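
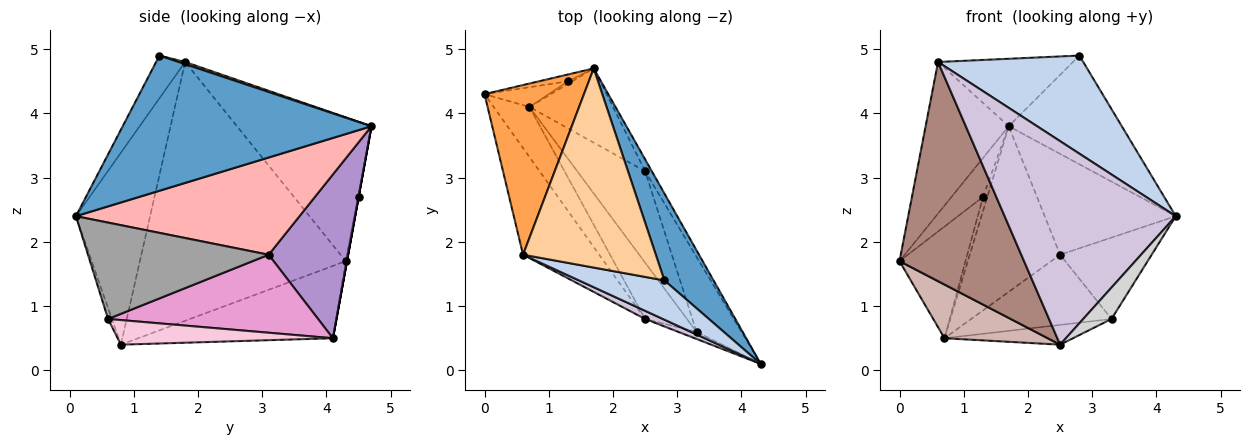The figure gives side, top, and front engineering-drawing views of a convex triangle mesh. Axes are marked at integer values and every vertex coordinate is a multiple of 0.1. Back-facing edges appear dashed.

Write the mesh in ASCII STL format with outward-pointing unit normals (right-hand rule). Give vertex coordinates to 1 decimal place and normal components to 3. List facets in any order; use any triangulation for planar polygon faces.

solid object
 facet normal 0.864 0.393 0.314
  outer loop
   vertex 2.8 1.4 4.9
   vertex 4.3 0.1 2.4
   vertex 1.7 4.7 3.8
  endloop
 endfacet
 facet normal -0.183 -0.913 0.365
  outer loop
   vertex 0.6 1.8 4.8
   vertex 4.3 0.1 2.4
   vertex 2.8 1.4 4.9
  endloop
 endfacet
 facet normal -0.733 0.453 0.507
  outer loop
   vertex 0.6 1.8 4.8
   vertex 1.7 4.7 3.8
   vertex 0.0 4.3 1.7
  endloop
 endfacet
 facet normal 0.015 0.321 0.947
  outer loop
   vertex 0.6 1.8 4.8
   vertex 2.8 1.4 4.9
   vertex 1.7 4.7 3.8
  endloop
 endfacet
 facet normal -0.019 0.985 -0.172
  outer loop
   vertex 1.3 4.5 2.7
   vertex 0.0 4.3 1.7
   vertex 1.7 4.7 3.8
  endloop
 endfacet
 facet normal -0.017 0.985 -0.174
  outer loop
   vertex 1.3 4.5 2.7
   vertex 0.7 4.1 0.5
   vertex 0.0 4.3 1.7
  endloop
 endfacet
 facet normal 0.000 0.984 -0.179
  outer loop
   vertex 1.3 4.5 2.7
   vertex 1.7 4.7 3.8
   vertex 0.7 4.1 0.5
  endloop
 endfacet
 facet normal 0.861 0.505 -0.059
  outer loop
   vertex 2.5 3.1 1.8
   vertex 1.7 4.7 3.8
   vertex 4.3 0.1 2.4
  endloop
 endfacet
 facet normal 0.626 0.712 -0.319
  outer loop
   vertex 2.5 3.1 1.8
   vertex 0.7 4.1 0.5
   vertex 1.7 4.7 3.8
  endloop
 endfacet
 facet normal -0.397 -0.917 0.037
  outer loop
   vertex 2.5 0.8 0.4
   vertex 4.3 0.1 2.4
   vertex 0.6 1.8 4.8
  endloop
 endfacet
 facet normal -0.830 -0.502 -0.244
  outer loop
   vertex 2.5 0.8 0.4
   vertex 0.6 1.8 4.8
   vertex 0.0 4.3 1.7
  endloop
 endfacet
 facet normal -0.809 -0.429 -0.401
  outer loop
   vertex 2.5 0.8 0.4
   vertex 0.0 4.3 1.7
   vertex 0.7 4.1 0.5
  endloop
 endfacet
 facet normal 0.674 0.450 -0.586
  outer loop
   vertex 3.3 0.6 0.8
   vertex 0.7 4.1 0.5
   vertex 2.5 3.1 1.8
  endloop
 endfacet
 facet normal 0.485 0.290 -0.825
  outer loop
   vertex 3.3 0.6 0.8
   vertex 2.5 0.8 0.4
   vertex 0.7 4.1 0.5
  endloop
 endfacet
 facet normal 0.824 0.417 -0.384
  outer loop
   vertex 3.3 0.6 0.8
   vertex 2.5 3.1 1.8
   vertex 4.3 0.1 2.4
  endloop
 endfacet
 facet normal -0.132 -0.967 -0.220
  outer loop
   vertex 3.3 0.6 0.8
   vertex 4.3 0.1 2.4
   vertex 2.5 0.8 0.4
  endloop
 endfacet
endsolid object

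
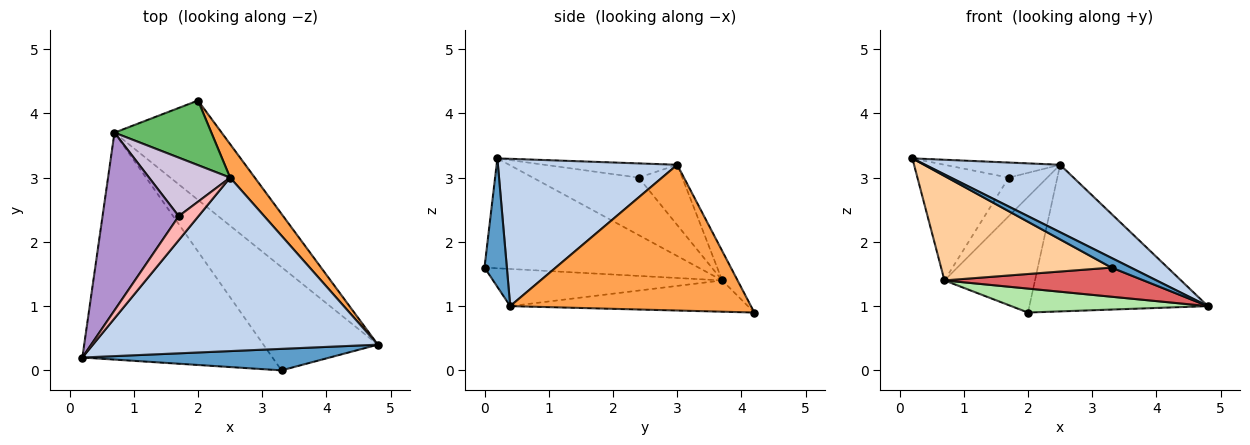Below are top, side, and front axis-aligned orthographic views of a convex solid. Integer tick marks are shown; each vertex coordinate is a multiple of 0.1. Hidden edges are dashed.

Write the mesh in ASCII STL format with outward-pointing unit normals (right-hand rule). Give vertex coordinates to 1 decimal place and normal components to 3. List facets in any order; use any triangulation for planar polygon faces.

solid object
 facet normal 0.428 -0.369 0.825
  outer loop
   vertex 3.3 0.0 1.6
   vertex 4.8 0.4 1.0
   vertex 0.2 0.2 3.3
  endloop
 endfacet
 facet normal 0.434 -0.327 0.840
  outer loop
   vertex 2.5 3.0 3.2
   vertex 0.2 0.2 3.3
   vertex 4.8 0.4 1.0
  endloop
 endfacet
 facet normal 0.796 0.590 0.135
  outer loop
   vertex 2.5 3.0 3.2
   vertex 4.8 0.4 1.0
   vertex 2.0 4.2 0.9
  endloop
 endfacet
 facet normal -0.465 -0.370 -0.804
  outer loop
   vertex 0.7 3.7 1.4
   vertex 3.3 0.0 1.6
   vertex 0.2 0.2 3.3
  endloop
 endfacet
 facet normal -0.147 0.864 0.482
  outer loop
   vertex 0.7 3.7 1.4
   vertex 2.5 3.0 3.2
   vertex 2.0 4.2 0.9
  endloop
 endfacet
 facet normal -0.273 -0.226 -0.935
  outer loop
   vertex 0.7 3.7 1.4
   vertex 2.0 4.2 0.9
   vertex 4.8 0.4 1.0
  endloop
 endfacet
 facet normal -0.298 -0.259 -0.919
  outer loop
   vertex 0.7 3.7 1.4
   vertex 4.8 0.4 1.0
   vertex 3.3 0.0 1.6
  endloop
 endfacet
 facet normal -0.521 0.454 0.723
  outer loop
   vertex 1.7 2.4 3.0
   vertex 0.2 0.2 3.3
   vertex 2.5 3.0 3.2
  endloop
 endfacet
 facet normal -0.534 0.461 0.709
  outer loop
   vertex 1.7 2.4 3.0
   vertex 0.7 3.7 1.4
   vertex 0.2 0.2 3.3
  endloop
 endfacet
 facet normal -0.528 0.467 0.709
  outer loop
   vertex 1.7 2.4 3.0
   vertex 2.5 3.0 3.2
   vertex 0.7 3.7 1.4
  endloop
 endfacet
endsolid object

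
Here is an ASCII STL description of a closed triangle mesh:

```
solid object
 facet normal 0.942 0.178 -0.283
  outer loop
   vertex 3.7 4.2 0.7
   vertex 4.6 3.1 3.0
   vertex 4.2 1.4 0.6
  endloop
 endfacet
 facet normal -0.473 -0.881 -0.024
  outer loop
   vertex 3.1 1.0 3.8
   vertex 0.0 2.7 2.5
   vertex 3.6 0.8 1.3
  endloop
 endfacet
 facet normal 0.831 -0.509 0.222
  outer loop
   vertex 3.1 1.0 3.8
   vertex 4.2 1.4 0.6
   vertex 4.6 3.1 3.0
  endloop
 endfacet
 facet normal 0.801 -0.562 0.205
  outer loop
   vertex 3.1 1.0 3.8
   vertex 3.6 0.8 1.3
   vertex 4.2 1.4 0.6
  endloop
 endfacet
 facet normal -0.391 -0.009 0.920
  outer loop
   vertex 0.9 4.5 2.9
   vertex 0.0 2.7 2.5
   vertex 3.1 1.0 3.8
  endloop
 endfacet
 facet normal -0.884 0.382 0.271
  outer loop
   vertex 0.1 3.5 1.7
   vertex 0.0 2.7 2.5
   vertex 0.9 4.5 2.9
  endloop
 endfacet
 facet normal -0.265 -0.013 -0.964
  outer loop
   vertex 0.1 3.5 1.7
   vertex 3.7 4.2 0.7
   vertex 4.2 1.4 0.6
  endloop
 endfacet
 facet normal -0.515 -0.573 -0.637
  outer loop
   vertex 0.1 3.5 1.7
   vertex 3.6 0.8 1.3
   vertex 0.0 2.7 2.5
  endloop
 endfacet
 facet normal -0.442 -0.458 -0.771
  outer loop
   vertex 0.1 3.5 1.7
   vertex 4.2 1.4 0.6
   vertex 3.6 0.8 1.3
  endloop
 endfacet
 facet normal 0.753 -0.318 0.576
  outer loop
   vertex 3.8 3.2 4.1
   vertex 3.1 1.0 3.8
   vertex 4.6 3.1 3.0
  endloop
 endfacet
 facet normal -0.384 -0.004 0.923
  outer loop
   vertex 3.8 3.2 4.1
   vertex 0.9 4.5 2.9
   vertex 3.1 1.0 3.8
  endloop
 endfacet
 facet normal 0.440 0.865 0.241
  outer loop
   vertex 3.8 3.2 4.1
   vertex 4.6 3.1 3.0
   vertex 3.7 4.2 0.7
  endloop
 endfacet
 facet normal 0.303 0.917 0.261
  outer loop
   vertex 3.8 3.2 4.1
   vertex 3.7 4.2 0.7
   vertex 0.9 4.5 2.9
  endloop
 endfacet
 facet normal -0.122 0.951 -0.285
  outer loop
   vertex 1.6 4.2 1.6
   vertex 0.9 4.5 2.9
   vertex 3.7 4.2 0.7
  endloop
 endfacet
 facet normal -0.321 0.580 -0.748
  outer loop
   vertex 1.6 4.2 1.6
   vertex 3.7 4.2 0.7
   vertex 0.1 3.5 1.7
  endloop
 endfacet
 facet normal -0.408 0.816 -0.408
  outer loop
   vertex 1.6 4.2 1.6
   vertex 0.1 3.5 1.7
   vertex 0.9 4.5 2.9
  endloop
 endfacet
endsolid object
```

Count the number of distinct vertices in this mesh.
10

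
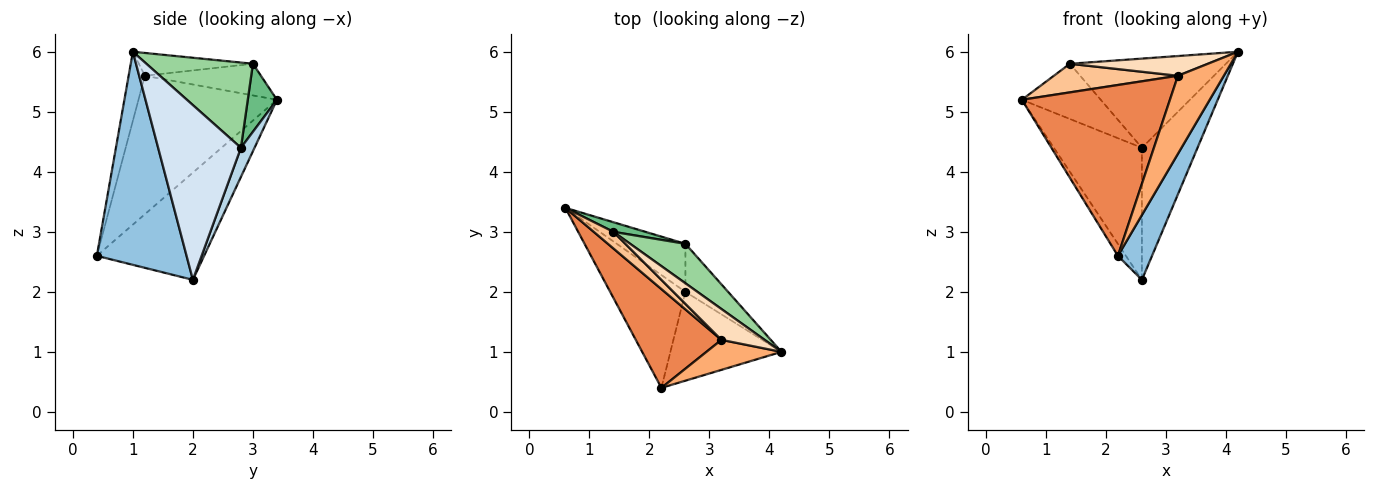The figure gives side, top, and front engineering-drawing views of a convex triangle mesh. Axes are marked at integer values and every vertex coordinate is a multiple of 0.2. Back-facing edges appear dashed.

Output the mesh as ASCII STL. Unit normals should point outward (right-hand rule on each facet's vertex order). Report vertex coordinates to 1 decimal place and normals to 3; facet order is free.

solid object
 facet normal -0.817 0.061 -0.573
  outer loop
   vertex 2.6 2.0 2.2
   vertex 2.2 0.4 2.6
   vertex 0.6 3.4 5.2
  endloop
 endfacet
 facet normal 0.840 -0.320 -0.438
  outer loop
   vertex 2.6 2.0 2.2
   vertex 4.2 1.0 6.0
   vertex 2.2 0.4 2.6
  endloop
 endfacet
 facet normal 0.144 0.930 -0.338
  outer loop
   vertex 2.6 2.8 4.4
   vertex 2.6 2.0 2.2
   vertex 0.6 3.4 5.2
  endloop
 endfacet
 facet normal 0.814 0.546 -0.199
  outer loop
   vertex 2.6 2.8 4.4
   vertex 4.2 1.0 6.0
   vertex 2.6 2.0 2.2
  endloop
 endfacet
 facet normal -0.629 -0.673 0.389
  outer loop
   vertex 3.2 1.2 5.6
   vertex 0.6 3.4 5.2
   vertex 2.2 0.4 2.6
  endloop
 endfacet
 facet normal -0.314 -0.886 0.341
  outer loop
   vertex 3.2 1.2 5.6
   vertex 2.2 0.4 2.6
   vertex 4.2 1.0 6.0
  endloop
 endfacet
 facet normal -0.629 -0.672 0.390
  outer loop
   vertex 1.4 3.0 5.8
   vertex 0.6 3.4 5.2
   vertex 3.2 1.2 5.6
  endloop
 endfacet
 facet normal -0.406 -0.492 0.770
  outer loop
   vertex 1.4 3.0 5.8
   vertex 3.2 1.2 5.6
   vertex 4.2 1.0 6.0
  endloop
 endfacet
 facet normal 0.342 0.926 0.161
  outer loop
   vertex 1.4 3.0 5.8
   vertex 2.6 2.8 4.4
   vertex 0.6 3.4 5.2
  endloop
 endfacet
 facet normal 0.530 0.776 0.343
  outer loop
   vertex 1.4 3.0 5.8
   vertex 4.2 1.0 6.0
   vertex 2.6 2.8 4.4
  endloop
 endfacet
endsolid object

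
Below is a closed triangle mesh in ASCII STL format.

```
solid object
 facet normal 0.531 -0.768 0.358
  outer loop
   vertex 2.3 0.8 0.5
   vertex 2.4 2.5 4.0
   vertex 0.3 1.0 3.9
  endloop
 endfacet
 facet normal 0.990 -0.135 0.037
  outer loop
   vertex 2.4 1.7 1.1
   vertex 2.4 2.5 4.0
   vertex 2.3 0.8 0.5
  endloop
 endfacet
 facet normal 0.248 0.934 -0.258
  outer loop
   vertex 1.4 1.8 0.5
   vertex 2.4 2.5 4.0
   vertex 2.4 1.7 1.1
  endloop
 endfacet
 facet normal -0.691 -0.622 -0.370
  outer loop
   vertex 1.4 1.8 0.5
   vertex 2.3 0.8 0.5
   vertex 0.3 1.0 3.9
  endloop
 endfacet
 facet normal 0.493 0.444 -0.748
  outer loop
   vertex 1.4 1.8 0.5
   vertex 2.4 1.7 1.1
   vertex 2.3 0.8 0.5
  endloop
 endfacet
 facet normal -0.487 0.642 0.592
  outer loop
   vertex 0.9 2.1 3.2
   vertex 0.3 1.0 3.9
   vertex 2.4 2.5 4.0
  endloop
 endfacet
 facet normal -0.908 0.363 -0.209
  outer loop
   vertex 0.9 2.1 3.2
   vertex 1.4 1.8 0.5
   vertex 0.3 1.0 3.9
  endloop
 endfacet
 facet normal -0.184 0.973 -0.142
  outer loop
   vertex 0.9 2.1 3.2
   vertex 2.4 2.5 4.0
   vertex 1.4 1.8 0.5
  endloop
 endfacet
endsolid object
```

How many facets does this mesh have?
8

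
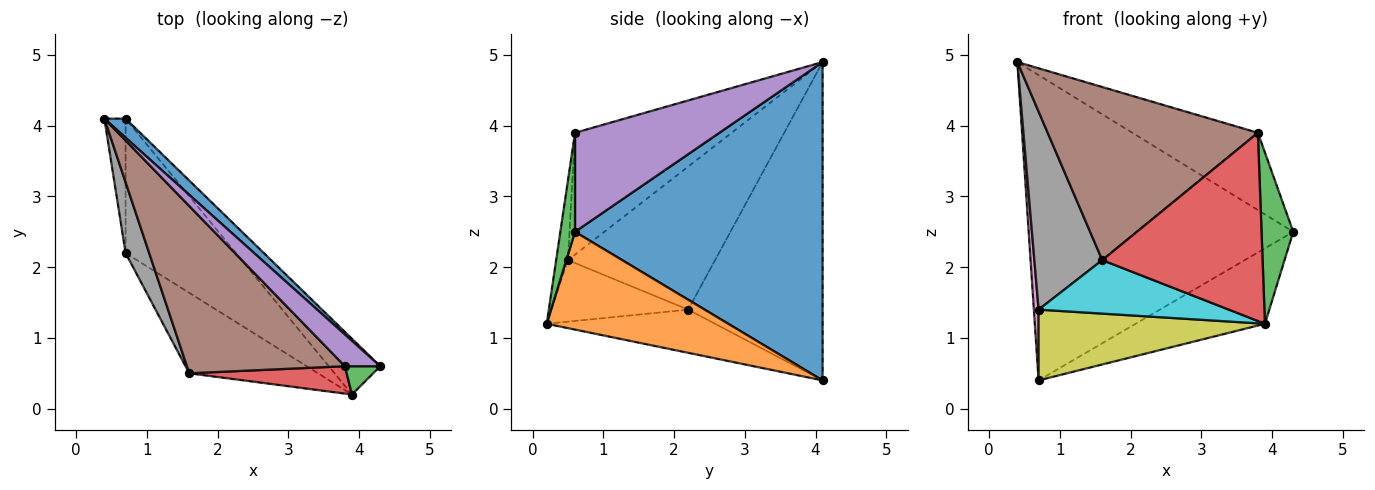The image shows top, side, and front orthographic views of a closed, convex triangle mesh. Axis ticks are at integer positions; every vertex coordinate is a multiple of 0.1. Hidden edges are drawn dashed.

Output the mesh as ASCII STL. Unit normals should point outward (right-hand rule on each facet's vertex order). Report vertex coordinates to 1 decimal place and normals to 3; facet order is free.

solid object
 facet normal 0.683 0.729 0.046
  outer loop
   vertex 0.7 4.1 0.4
   vertex 0.4 4.1 4.9
   vertex 4.3 0.6 2.5
  endloop
 endfacet
 facet normal 0.748 0.533 -0.394
  outer loop
   vertex 0.7 4.1 0.4
   vertex 4.3 0.6 2.5
   vertex 3.9 0.2 1.2
  endloop
 endfacet
 facet normal 0.415 -0.897 0.148
  outer loop
   vertex 3.8 0.6 3.9
   vertex 3.9 0.2 1.2
   vertex 4.3 0.6 2.5
  endloop
 endfacet
 facet normal -0.073 -0.987 0.144
  outer loop
   vertex 3.8 0.6 3.9
   vertex 1.6 0.5 2.1
   vertex 3.9 0.2 1.2
  endloop
 endfacet
 facet normal 0.729 0.633 0.260
  outer loop
   vertex 3.8 0.6 3.9
   vertex 4.3 0.6 2.5
   vertex 0.4 4.1 4.9
  endloop
 endfacet
 facet normal -0.472 -0.634 0.613
  outer loop
   vertex 3.8 0.6 3.9
   vertex 0.4 4.1 4.9
   vertex 1.6 0.5 2.1
  endloop
 endfacet
 facet normal -0.997 -0.035 -0.066
  outer loop
   vertex 0.7 2.2 1.4
   vertex 0.4 4.1 4.9
   vertex 0.7 4.1 0.4
  endloop
 endfacet
 facet normal -0.898 -0.414 0.148
  outer loop
   vertex 0.7 2.2 1.4
   vertex 1.6 0.5 2.1
   vertex 0.4 4.1 4.9
  endloop
 endfacet
 facet normal -0.327 -0.440 -0.836
  outer loop
   vertex 0.7 2.2 1.4
   vertex 0.7 4.1 0.4
   vertex 3.9 0.2 1.2
  endloop
 endfacet
 facet normal -0.370 -0.514 -0.774
  outer loop
   vertex 0.7 2.2 1.4
   vertex 3.9 0.2 1.2
   vertex 1.6 0.5 2.1
  endloop
 endfacet
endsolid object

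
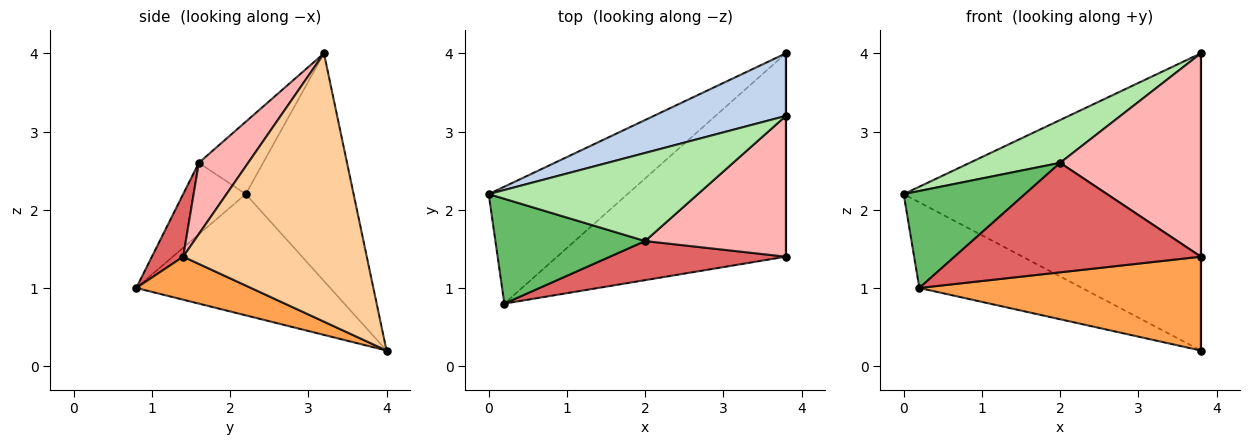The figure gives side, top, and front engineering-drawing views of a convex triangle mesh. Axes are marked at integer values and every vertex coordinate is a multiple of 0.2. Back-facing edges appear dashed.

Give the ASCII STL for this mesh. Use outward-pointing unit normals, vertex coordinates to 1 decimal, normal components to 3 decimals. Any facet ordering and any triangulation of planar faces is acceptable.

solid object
 facet normal -0.576 0.483 -0.660
  outer loop
   vertex 0.2 0.8 1.0
   vertex 0.0 2.2 2.2
   vertex 3.8 4.0 0.2
  endloop
 endfacet
 facet normal -0.335 0.922 0.194
  outer loop
   vertex 3.8 3.2 4.0
   vertex 3.8 4.0 0.2
   vertex 0.0 2.2 2.2
  endloop
 endfacet
 facet normal 0.168 -0.413 -0.895
  outer loop
   vertex 3.8 1.4 1.4
   vertex 0.2 0.8 1.0
   vertex 3.8 4.0 0.2
  endloop
 endfacet
 facet normal 1.000 0.000 0.000
  outer loop
   vertex 3.8 1.4 1.4
   vertex 3.8 4.0 0.2
   vertex 3.8 3.2 4.0
  endloop
 endfacet
 facet normal -0.331 -0.641 0.693
  outer loop
   vertex 2.0 1.6 2.6
   vertex 0.0 2.2 2.2
   vertex 0.2 0.8 1.0
  endloop
 endfacet
 facet normal -0.297 -0.417 0.859
  outer loop
   vertex 2.0 1.6 2.6
   vertex 3.8 3.2 4.0
   vertex 0.0 2.2 2.2
  endloop
 endfacet
 facet normal 0.119 -0.935 0.334
  outer loop
   vertex 2.0 1.6 2.6
   vertex 0.2 0.8 1.0
   vertex 3.8 1.4 1.4
  endloop
 endfacet
 facet normal 0.277 -0.790 0.547
  outer loop
   vertex 2.0 1.6 2.6
   vertex 3.8 1.4 1.4
   vertex 3.8 3.2 4.0
  endloop
 endfacet
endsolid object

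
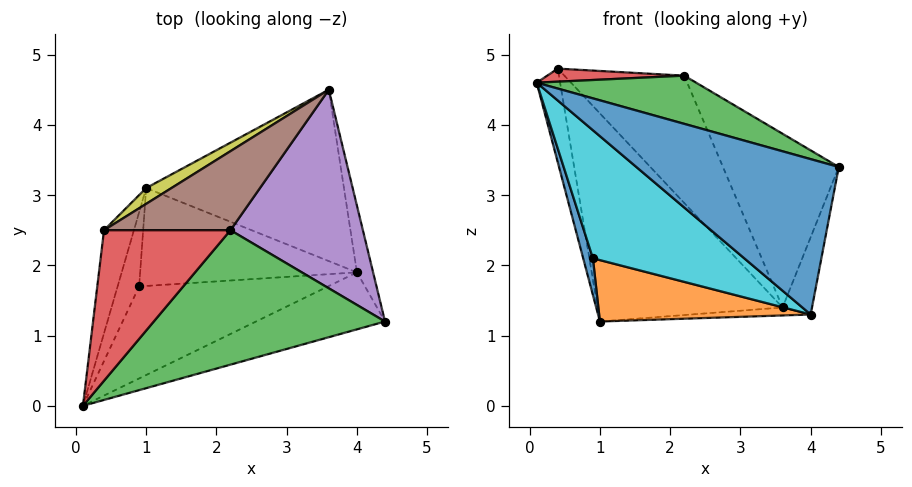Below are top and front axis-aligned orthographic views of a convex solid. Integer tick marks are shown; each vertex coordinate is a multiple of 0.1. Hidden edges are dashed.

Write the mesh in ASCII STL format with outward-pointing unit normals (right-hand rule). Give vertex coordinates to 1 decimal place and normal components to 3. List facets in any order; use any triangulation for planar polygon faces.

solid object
 facet normal 0.164 -0.926 -0.340
  outer loop
   vertex 4.0 1.9 1.3
   vertex 4.4 1.2 3.4
   vertex 0.1 0.0 4.6
  endloop
 endfacet
 facet normal 0.979 0.156 -0.134
  outer loop
   vertex 4.0 1.9 1.3
   vertex 3.6 4.5 1.4
   vertex 4.4 1.2 3.4
  endloop
 endfacet
 facet normal 0.336 -0.318 0.887
  outer loop
   vertex 2.2 2.5 4.7
   vertex 0.1 0.0 4.6
   vertex 4.4 1.2 3.4
  endloop
 endfacet
 facet normal 0.055 -0.086 0.995
  outer loop
   vertex 2.2 2.5 4.7
   vertex 0.4 2.5 4.8
   vertex 0.1 0.0 4.6
  endloop
 endfacet
 facet normal 0.640 0.506 0.578
  outer loop
   vertex 2.2 2.5 4.7
   vertex 4.4 1.2 3.4
   vertex 3.6 4.5 1.4
  endloop
 endfacet
 facet normal 0.029 0.849 0.527
  outer loop
   vertex 2.2 2.5 4.7
   vertex 3.6 4.5 1.4
   vertex 0.4 2.5 4.8
  endloop
 endfacet
 facet normal 0.052 0.046 -0.998
  outer loop
   vertex 1.0 3.1 1.2
   vertex 3.6 4.5 1.4
   vertex 4.0 1.9 1.3
  endloop
 endfacet
 facet normal -0.981 0.129 -0.142
  outer loop
   vertex 1.0 3.1 1.2
   vertex 0.1 0.0 4.6
   vertex 0.4 2.5 4.8
  endloop
 endfacet
 facet normal -0.477 0.876 0.067
  outer loop
   vertex 1.0 3.1 1.2
   vertex 0.4 2.5 4.8
   vertex 3.6 4.5 1.4
  endloop
 endfacet
 facet normal -0.098 -0.808 -0.581
  outer loop
   vertex 0.9 1.7 2.1
   vertex 4.0 1.9 1.3
   vertex 0.1 0.0 4.6
  endloop
 endfacet
 facet normal -0.881 -0.210 -0.425
  outer loop
   vertex 0.9 1.7 2.1
   vertex 0.1 0.0 4.6
   vertex 1.0 3.1 1.2
  endloop
 endfacet
 facet normal -0.181 -0.523 -0.833
  outer loop
   vertex 0.9 1.7 2.1
   vertex 1.0 3.1 1.2
   vertex 4.0 1.9 1.3
  endloop
 endfacet
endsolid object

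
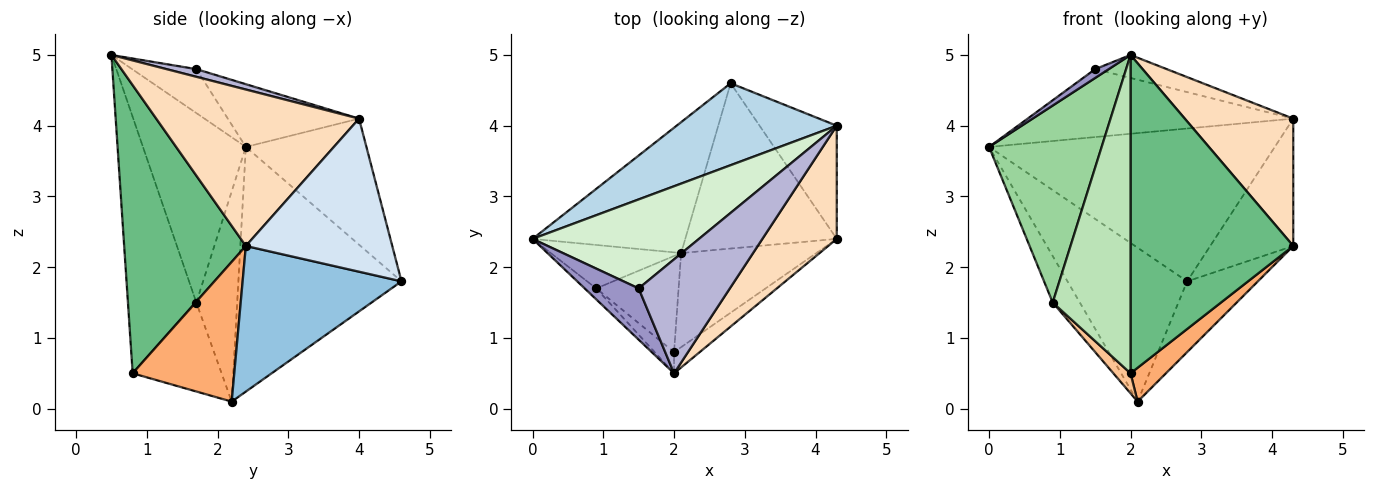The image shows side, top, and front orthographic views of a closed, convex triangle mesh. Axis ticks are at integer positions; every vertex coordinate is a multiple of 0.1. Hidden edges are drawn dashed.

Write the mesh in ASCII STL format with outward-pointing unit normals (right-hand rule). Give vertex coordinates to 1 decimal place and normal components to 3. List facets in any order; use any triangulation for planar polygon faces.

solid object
 facet normal -0.720 0.528 -0.449
  outer loop
   vertex 2.1 2.2 0.1
   vertex 0.0 2.4 3.7
   vertex 2.8 4.6 1.8
  endloop
 endfacet
 facet normal 0.662 0.295 -0.689
  outer loop
   vertex 2.1 2.2 0.1
   vertex 2.8 4.6 1.8
   vertex 4.3 2.4 2.3
  endloop
 endfacet
 facet normal -0.349 0.826 0.443
  outer loop
   vertex 4.3 4.0 4.1
   vertex 2.8 4.6 1.8
   vertex 0.0 2.4 3.7
  endloop
 endfacet
 facet normal 0.797 0.452 -0.402
  outer loop
   vertex 4.3 4.0 4.1
   vertex 4.3 2.4 2.3
   vertex 2.8 4.6 1.8
  endloop
 endfacet
 facet normal -0.740 0.491 -0.459
  outer loop
   vertex 0.9 1.7 1.5
   vertex 0.0 2.4 3.7
   vertex 2.1 2.2 0.1
  endloop
 endfacet
 facet normal 0.697 -0.243 -0.675
  outer loop
   vertex 2.0 0.8 0.5
   vertex 2.1 2.2 0.1
   vertex 4.3 2.4 2.3
  endloop
 endfacet
 facet normal -0.726 -0.140 -0.673
  outer loop
   vertex 2.0 0.8 0.5
   vertex 0.9 1.7 1.5
   vertex 2.1 2.2 0.1
  endloop
 endfacet
 facet normal 0.813 -0.435 0.387
  outer loop
   vertex 2.0 0.5 5.0
   vertex 4.3 2.4 2.3
   vertex 4.3 4.0 4.1
  endloop
 endfacet
 facet normal 0.598 -0.800 -0.053
  outer loop
   vertex 2.0 0.5 5.0
   vertex 2.0 0.8 0.5
   vertex 4.3 2.4 2.3
  endloop
 endfacet
 facet normal -0.674 -0.738 -0.041
  outer loop
   vertex 2.0 0.5 5.0
   vertex 0.0 2.4 3.7
   vertex 0.9 1.7 1.5
  endloop
 endfacet
 facet normal -0.659 -0.750 -0.050
  outer loop
   vertex 2.0 0.5 5.0
   vertex 0.9 1.7 1.5
   vertex 2.0 0.8 0.5
  endloop
 endfacet
 facet normal -0.287 0.581 0.761
  outer loop
   vertex 1.5 1.7 4.8
   vertex 4.3 4.0 4.1
   vertex 0.0 2.4 3.7
  endloop
 endfacet
 facet normal -0.626 -0.133 0.769
  outer loop
   vertex 1.5 1.7 4.8
   vertex 0.0 2.4 3.7
   vertex 2.0 0.5 5.0
  endloop
 endfacet
 facet normal 0.082 0.197 0.977
  outer loop
   vertex 1.5 1.7 4.8
   vertex 2.0 0.5 5.0
   vertex 4.3 4.0 4.1
  endloop
 endfacet
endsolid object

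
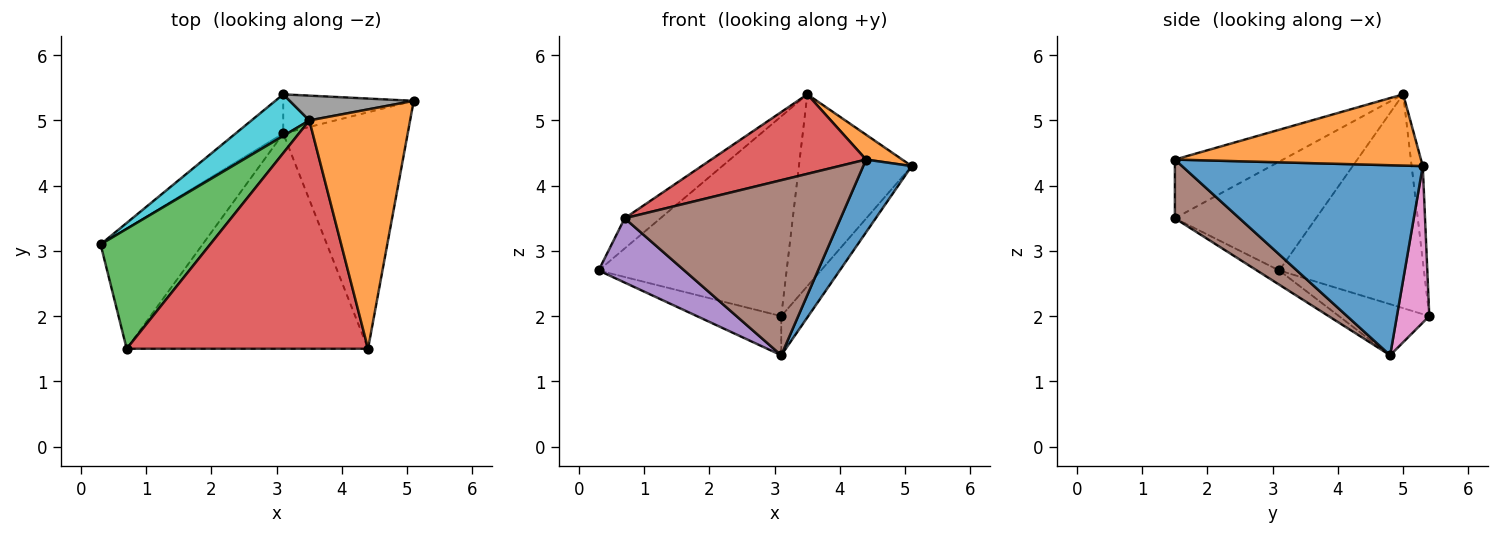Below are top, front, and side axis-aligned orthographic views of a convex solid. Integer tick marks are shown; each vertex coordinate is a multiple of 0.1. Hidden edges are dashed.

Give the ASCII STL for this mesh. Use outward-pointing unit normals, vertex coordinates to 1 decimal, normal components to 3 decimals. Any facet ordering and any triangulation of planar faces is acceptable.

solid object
 facet normal 0.825 -0.166 -0.540
  outer loop
   vertex 3.1 4.8 1.4
   vertex 5.1 5.3 4.3
   vertex 4.4 1.5 4.4
  endloop
 endfacet
 facet normal 0.575 -0.085 0.814
  outer loop
   vertex 3.5 5.0 5.4
   vertex 4.4 1.5 4.4
   vertex 5.1 5.3 4.3
  endloop
 endfacet
 facet normal -0.694 0.176 0.698
  outer loop
   vertex 0.7 1.5 3.5
   vertex 3.5 5.0 5.4
   vertex 0.3 3.1 2.7
  endloop
 endfacet
 facet normal -0.224 -0.321 0.920
  outer loop
   vertex 0.7 1.5 3.5
   vertex 4.4 1.5 4.4
   vertex 3.5 5.0 5.4
  endloop
 endfacet
 facet normal -0.122 -0.468 -0.875
  outer loop
   vertex 0.7 1.5 3.5
   vertex 0.3 3.1 2.7
   vertex 3.1 4.8 1.4
  endloop
 endfacet
 facet normal 0.185 -0.620 -0.762
  outer loop
   vertex 0.7 1.5 3.5
   vertex 3.1 4.8 1.4
   vertex 4.4 1.5 4.4
  endloop
 endfacet
 facet normal 0.647 0.539 -0.539
  outer loop
   vertex 3.1 5.4 2.0
   vertex 5.1 5.3 4.3
   vertex 3.1 4.8 1.4
  endloop
 endfacet
 facet normal -0.097 0.987 0.128
  outer loop
   vertex 3.1 5.4 2.0
   vertex 3.5 5.0 5.4
   vertex 5.1 5.3 4.3
  endloop
 endfacet
 facet normal -0.604 0.564 -0.564
  outer loop
   vertex 3.1 5.4 2.0
   vertex 3.1 4.8 1.4
   vertex 0.3 3.1 2.7
  endloop
 endfacet
 facet normal -0.602 0.782 0.163
  outer loop
   vertex 3.1 5.4 2.0
   vertex 0.3 3.1 2.7
   vertex 3.5 5.0 5.4
  endloop
 endfacet
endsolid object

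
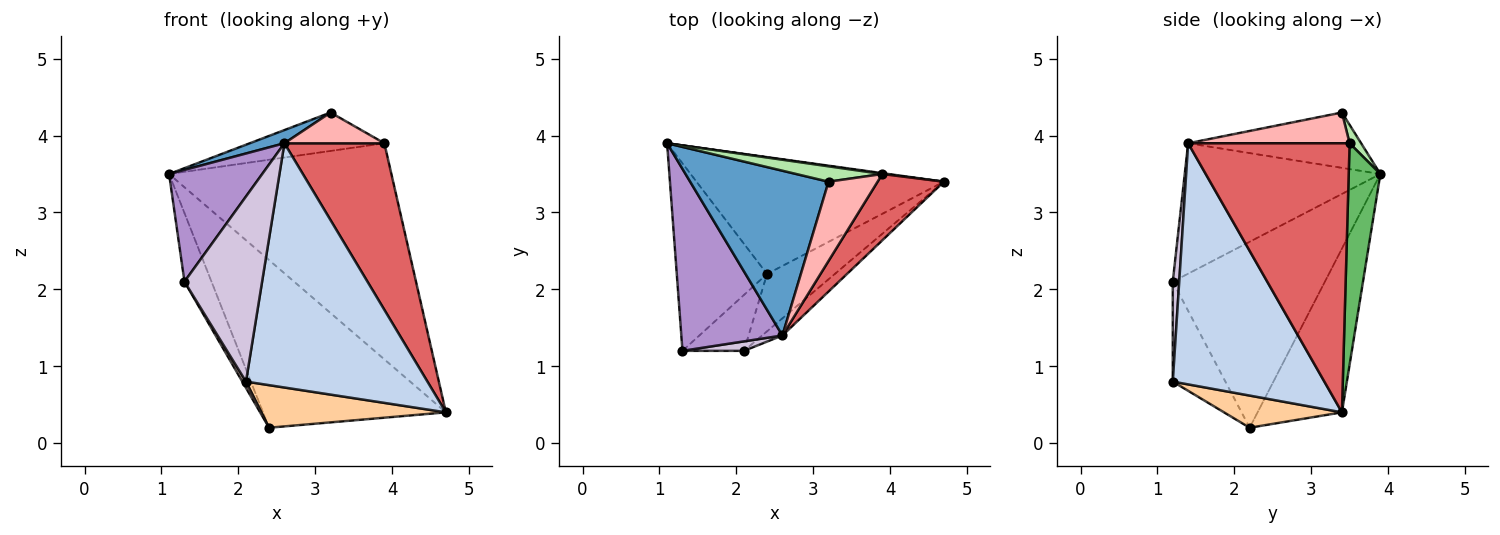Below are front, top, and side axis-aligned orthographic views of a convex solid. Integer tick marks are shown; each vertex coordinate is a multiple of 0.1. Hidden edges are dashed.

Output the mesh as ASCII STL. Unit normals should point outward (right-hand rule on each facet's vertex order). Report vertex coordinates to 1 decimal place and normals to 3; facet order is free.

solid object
 facet normal -0.370 -0.074 0.926
  outer loop
   vertex 2.6 1.4 3.9
   vertex 3.2 3.4 4.3
   vertex 1.1 3.9 3.5
  endloop
 endfacet
 facet normal 0.640 -0.766 -0.054
  outer loop
   vertex 2.6 1.4 3.9
   vertex 2.1 1.2 0.8
   vertex 4.7 3.4 0.4
  endloop
 endfacet
 facet normal -0.354 0.767 -0.535
  outer loop
   vertex 2.4 2.2 0.2
   vertex 1.1 3.9 3.5
   vertex 4.7 3.4 0.4
  endloop
 endfacet
 facet normal 0.356 -0.557 -0.750
  outer loop
   vertex 2.4 2.2 0.2
   vertex 4.7 3.4 0.4
   vertex 2.1 1.2 0.8
  endloop
 endfacet
 facet normal 0.141 0.990 0.004
  outer loop
   vertex 3.9 3.5 3.9
   vertex 4.7 3.4 0.4
   vertex 1.1 3.9 3.5
  endloop
 endfacet
 facet normal 0.079 0.926 0.370
  outer loop
   vertex 3.9 3.5 3.9
   vertex 1.1 3.9 3.5
   vertex 3.2 3.4 4.3
  endloop
 endfacet
 facet normal 0.832 -0.515 0.205
  outer loop
   vertex 3.9 3.5 3.9
   vertex 2.6 1.4 3.9
   vertex 4.7 3.4 0.4
  endloop
 endfacet
 facet normal 0.505 -0.312 0.805
  outer loop
   vertex 3.9 3.5 3.9
   vertex 3.2 3.4 4.3
   vertex 2.6 1.4 3.9
  endloop
 endfacet
 facet normal -0.740 -0.352 0.573
  outer loop
   vertex 1.3 1.2 2.1
   vertex 2.6 1.4 3.9
   vertex 1.1 3.9 3.5
  endloop
 endfacet
 facet normal 0.083 -0.995 0.051
  outer loop
   vertex 1.3 1.2 2.1
   vertex 2.1 1.2 0.8
   vertex 2.6 1.4 3.9
  endloop
 endfacet
 facet normal -0.888 0.158 -0.431
  outer loop
   vertex 1.3 1.2 2.1
   vertex 1.1 3.9 3.5
   vertex 2.4 2.2 0.2
  endloop
 endfacet
 facet normal -0.850 -0.059 -0.523
  outer loop
   vertex 1.3 1.2 2.1
   vertex 2.4 2.2 0.2
   vertex 2.1 1.2 0.8
  endloop
 endfacet
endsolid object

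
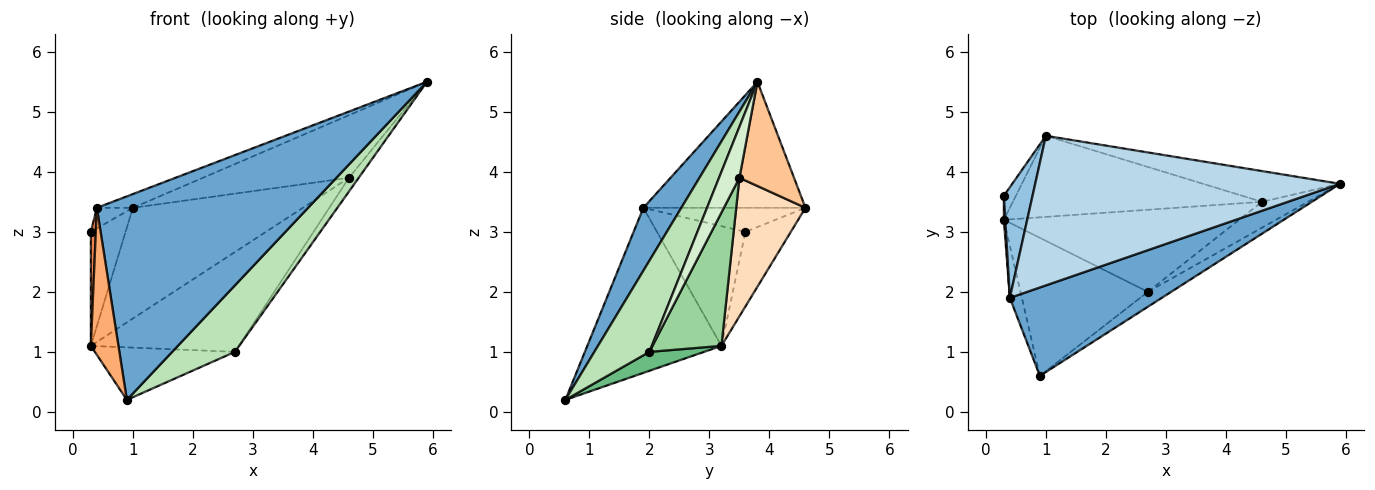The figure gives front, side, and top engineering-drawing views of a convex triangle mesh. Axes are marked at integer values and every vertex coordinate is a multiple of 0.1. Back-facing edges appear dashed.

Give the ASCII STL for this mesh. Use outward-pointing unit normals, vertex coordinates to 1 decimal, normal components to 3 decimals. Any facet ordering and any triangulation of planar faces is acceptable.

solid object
 facet normal 0.163 -0.905 0.393
  outer loop
   vertex 0.4 1.9 3.4
   vertex 0.9 0.6 0.2
   vertex 5.9 3.8 5.5
  endloop
 endfacet
 facet normal -0.636 0.141 0.759
  outer loop
   vertex 0.4 1.9 3.4
   vertex 1.0 4.6 3.4
   vertex 0.3 3.6 3.0
  endloop
 endfacet
 facet normal -0.381 0.085 0.921
  outer loop
   vertex 0.4 1.9 3.4
   vertex 5.9 3.8 5.5
   vertex 1.0 4.6 3.4
  endloop
 endfacet
 facet normal -0.788 0.602 -0.127
  outer loop
   vertex 0.3 3.2 1.1
   vertex 0.3 3.6 3.0
   vertex 1.0 4.6 3.4
  endloop
 endfacet
 facet normal -0.998 -0.056 0.012
  outer loop
   vertex 0.3 3.2 1.1
   vertex 0.4 1.9 3.4
   vertex 0.3 3.6 3.0
  endloop
 endfacet
 facet normal -0.977 -0.201 -0.071
  outer loop
   vertex 0.3 3.2 1.1
   vertex 0.9 0.6 0.2
   vertex 0.4 1.9 3.4
  endloop
 endfacet
 facet normal 0.318 0.851 -0.418
  outer loop
   vertex 4.6 3.5 3.9
   vertex 1.0 4.6 3.4
   vertex 5.9 3.8 5.5
  endloop
 endfacet
 facet normal 0.312 0.766 -0.561
  outer loop
   vertex 4.6 3.5 3.9
   vertex 0.3 3.2 1.1
   vertex 1.0 4.6 3.4
  endloop
 endfacet
 facet normal 0.138 0.352 -0.926
  outer loop
   vertex 2.7 2.0 1.0
   vertex 0.9 0.6 0.2
   vertex 0.3 3.2 1.1
  endloop
 endfacet
 facet normal 0.338 0.727 -0.598
  outer loop
   vertex 2.7 2.0 1.0
   vertex 0.3 3.2 1.1
   vertex 4.6 3.5 3.9
  endloop
 endfacet
 facet normal 0.650 -0.741 -0.166
  outer loop
   vertex 2.7 2.0 1.0
   vertex 5.9 3.8 5.5
   vertex 0.9 0.6 0.2
  endloop
 endfacet
 facet normal 0.700 0.334 -0.631
  outer loop
   vertex 2.7 2.0 1.0
   vertex 4.6 3.5 3.9
   vertex 5.9 3.8 5.5
  endloop
 endfacet
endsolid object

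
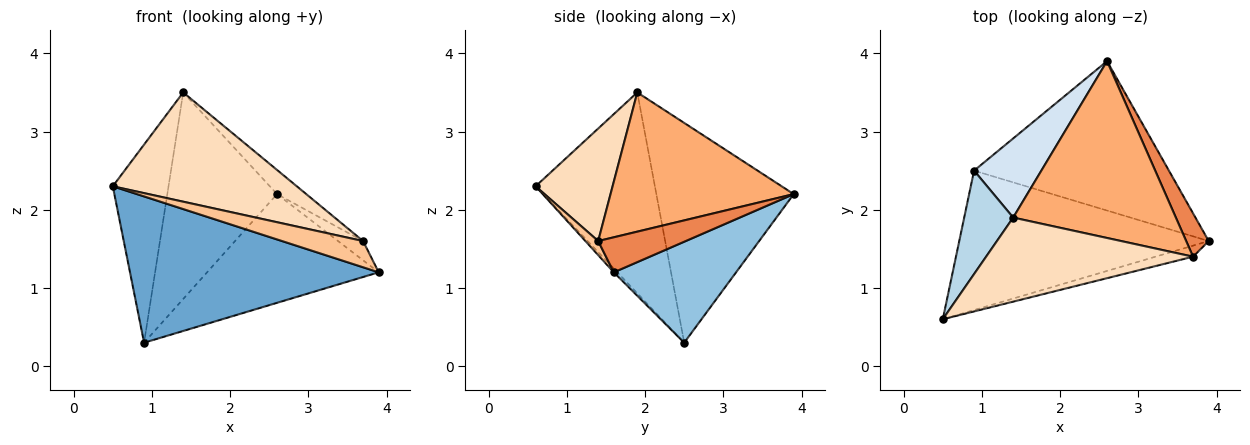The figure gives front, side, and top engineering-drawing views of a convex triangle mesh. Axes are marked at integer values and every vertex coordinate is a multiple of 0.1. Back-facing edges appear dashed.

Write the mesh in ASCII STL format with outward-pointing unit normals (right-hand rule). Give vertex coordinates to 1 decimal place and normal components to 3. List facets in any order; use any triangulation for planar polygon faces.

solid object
 facet normal -0.010 -0.724 -0.690
  outer loop
   vertex 0.9 2.5 0.3
   vertex 3.9 1.6 1.2
   vertex 0.5 0.6 2.3
  endloop
 endfacet
 facet normal 0.387 0.543 -0.746
  outer loop
   vertex 0.9 2.5 0.3
   vertex 2.6 3.9 2.2
   vertex 3.9 1.6 1.2
  endloop
 endfacet
 facet normal -0.885 0.413 0.216
  outer loop
   vertex 1.4 1.9 3.5
   vertex 0.9 2.5 0.3
   vertex 0.5 0.6 2.3
  endloop
 endfacet
 facet normal -0.760 0.607 0.233
  outer loop
   vertex 1.4 1.9 3.5
   vertex 2.6 3.9 2.2
   vertex 0.9 2.5 0.3
  endloop
 endfacet
 facet normal 0.818 0.234 0.526
  outer loop
   vertex 3.7 1.4 1.6
   vertex 3.9 1.6 1.2
   vertex 2.6 3.9 2.2
  endloop
 endfacet
 facet normal 0.647 0.103 0.756
  outer loop
   vertex 3.7 1.4 1.6
   vertex 2.6 3.9 2.2
   vertex 1.4 1.9 3.5
  endloop
 endfacet
 facet normal 0.144 -0.912 -0.384
  outer loop
   vertex 3.7 1.4 1.6
   vertex 0.5 0.6 2.3
   vertex 3.9 1.6 1.2
  endloop
 endfacet
 facet normal 0.315 -0.752 0.579
  outer loop
   vertex 3.7 1.4 1.6
   vertex 1.4 1.9 3.5
   vertex 0.5 0.6 2.3
  endloop
 endfacet
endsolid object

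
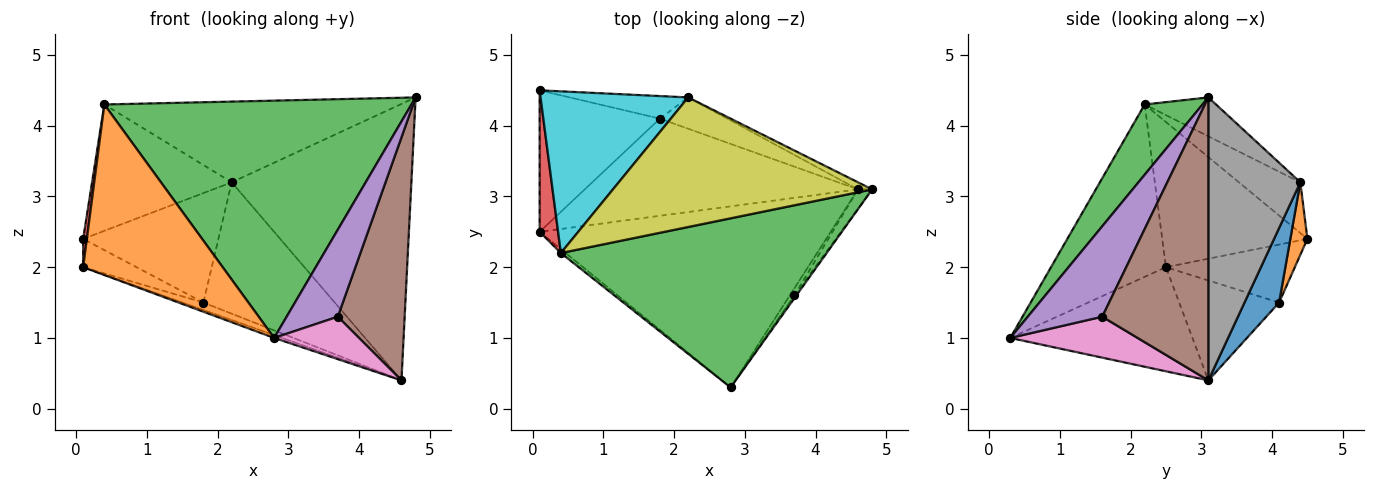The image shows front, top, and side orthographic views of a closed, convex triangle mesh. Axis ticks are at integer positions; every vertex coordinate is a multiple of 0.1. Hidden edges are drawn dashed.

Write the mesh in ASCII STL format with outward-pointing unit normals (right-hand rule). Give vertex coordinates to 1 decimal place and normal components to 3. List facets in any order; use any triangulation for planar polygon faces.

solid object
 facet normal -0.337 0.015 -0.941
  outer loop
   vertex 4.6 3.1 0.4
   vertex 2.8 0.3 1.0
   vertex 0.1 2.5 2.0
  endloop
 endfacet
 facet normal -0.636 -0.772 -0.018
  outer loop
   vertex 0.4 2.2 4.3
   vertex 0.1 2.5 2.0
   vertex 2.8 0.3 1.0
  endloop
 endfacet
 facet normal 0.152 -0.805 0.574
  outer loop
   vertex 0.4 2.2 4.3
   vertex 2.8 0.3 1.0
   vertex 4.8 3.1 4.4
  endloop
 endfacet
 facet normal -0.992 -0.025 0.126
  outer loop
   vertex 0.4 2.2 4.3
   vertex 0.1 4.5 2.4
   vertex 0.1 2.5 2.0
  endloop
 endfacet
 facet normal 0.824 -0.566 -0.018
  outer loop
   vertex 3.7 1.6 1.3
   vertex 4.8 3.1 4.4
   vertex 2.8 0.3 1.0
  endloop
 endfacet
 facet normal 0.845 -0.533 -0.042
  outer loop
   vertex 3.7 1.6 1.3
   vertex 4.6 3.1 0.4
   vertex 4.8 3.1 4.4
  endloop
 endfacet
 facet normal 0.829 -0.552 -0.092
  outer loop
   vertex 3.7 1.6 1.3
   vertex 2.8 0.3 1.0
   vertex 4.6 3.1 0.4
  endloop
 endfacet
 facet normal 0.455 0.890 -0.023
  outer loop
   vertex 2.2 4.4 3.2
   vertex 4.8 3.1 4.4
   vertex 4.6 3.1 0.4
  endloop
 endfacet
 facet normal -0.126 0.524 0.842
  outer loop
   vertex 2.2 4.4 3.2
   vertex 0.4 2.2 4.3
   vertex 4.8 3.1 4.4
  endloop
 endfacet
 facet normal -0.261 0.594 0.761
  outer loop
   vertex 2.2 4.4 3.2
   vertex 0.1 4.5 2.4
   vertex 0.4 2.2 4.3
  endloop
 endfacet
 facet normal 0.248 0.942 -0.225
  outer loop
   vertex 1.8 4.1 1.5
   vertex 2.2 4.4 3.2
   vertex 4.6 3.1 0.4
  endloop
 endfacet
 facet normal 0.123 0.972 -0.200
  outer loop
   vertex 1.8 4.1 1.5
   vertex 0.1 4.5 2.4
   vertex 2.2 4.4 3.2
  endloop
 endfacet
 facet normal -0.343 0.071 -0.937
  outer loop
   vertex 1.8 4.1 1.5
   vertex 4.6 3.1 0.4
   vertex 0.1 2.5 2.0
  endloop
 endfacet
 facet normal -0.428 0.177 -0.886
  outer loop
   vertex 1.8 4.1 1.5
   vertex 0.1 2.5 2.0
   vertex 0.1 4.5 2.4
  endloop
 endfacet
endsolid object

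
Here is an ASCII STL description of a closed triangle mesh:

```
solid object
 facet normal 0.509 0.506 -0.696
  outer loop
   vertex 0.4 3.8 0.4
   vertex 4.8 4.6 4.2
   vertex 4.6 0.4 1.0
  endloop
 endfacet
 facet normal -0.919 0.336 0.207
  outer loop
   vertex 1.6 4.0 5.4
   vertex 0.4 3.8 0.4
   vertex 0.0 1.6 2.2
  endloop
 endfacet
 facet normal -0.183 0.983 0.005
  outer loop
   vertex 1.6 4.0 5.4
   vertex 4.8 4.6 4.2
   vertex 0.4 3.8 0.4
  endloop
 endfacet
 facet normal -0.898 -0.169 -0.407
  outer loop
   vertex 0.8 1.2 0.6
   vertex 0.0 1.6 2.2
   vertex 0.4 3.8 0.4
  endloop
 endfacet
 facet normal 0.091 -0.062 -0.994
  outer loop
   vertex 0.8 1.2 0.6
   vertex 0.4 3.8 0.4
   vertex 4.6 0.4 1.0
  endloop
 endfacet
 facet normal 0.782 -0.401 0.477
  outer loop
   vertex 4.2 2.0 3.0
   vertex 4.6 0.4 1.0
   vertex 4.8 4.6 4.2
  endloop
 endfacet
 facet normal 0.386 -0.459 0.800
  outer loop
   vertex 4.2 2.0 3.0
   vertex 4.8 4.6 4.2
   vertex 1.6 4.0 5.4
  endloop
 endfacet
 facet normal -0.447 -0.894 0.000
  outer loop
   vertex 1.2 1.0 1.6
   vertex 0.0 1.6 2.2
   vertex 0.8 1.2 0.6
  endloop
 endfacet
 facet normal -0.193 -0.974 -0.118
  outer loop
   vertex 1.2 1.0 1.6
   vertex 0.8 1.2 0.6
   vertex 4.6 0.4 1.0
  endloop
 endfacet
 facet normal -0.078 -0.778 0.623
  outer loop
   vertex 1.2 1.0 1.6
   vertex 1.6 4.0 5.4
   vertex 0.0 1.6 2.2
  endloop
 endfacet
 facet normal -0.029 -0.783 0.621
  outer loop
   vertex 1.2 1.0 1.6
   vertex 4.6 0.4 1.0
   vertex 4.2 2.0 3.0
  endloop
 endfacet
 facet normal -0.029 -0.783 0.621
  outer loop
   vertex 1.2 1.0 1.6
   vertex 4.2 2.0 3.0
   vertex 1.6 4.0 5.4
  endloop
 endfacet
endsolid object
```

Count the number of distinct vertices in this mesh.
8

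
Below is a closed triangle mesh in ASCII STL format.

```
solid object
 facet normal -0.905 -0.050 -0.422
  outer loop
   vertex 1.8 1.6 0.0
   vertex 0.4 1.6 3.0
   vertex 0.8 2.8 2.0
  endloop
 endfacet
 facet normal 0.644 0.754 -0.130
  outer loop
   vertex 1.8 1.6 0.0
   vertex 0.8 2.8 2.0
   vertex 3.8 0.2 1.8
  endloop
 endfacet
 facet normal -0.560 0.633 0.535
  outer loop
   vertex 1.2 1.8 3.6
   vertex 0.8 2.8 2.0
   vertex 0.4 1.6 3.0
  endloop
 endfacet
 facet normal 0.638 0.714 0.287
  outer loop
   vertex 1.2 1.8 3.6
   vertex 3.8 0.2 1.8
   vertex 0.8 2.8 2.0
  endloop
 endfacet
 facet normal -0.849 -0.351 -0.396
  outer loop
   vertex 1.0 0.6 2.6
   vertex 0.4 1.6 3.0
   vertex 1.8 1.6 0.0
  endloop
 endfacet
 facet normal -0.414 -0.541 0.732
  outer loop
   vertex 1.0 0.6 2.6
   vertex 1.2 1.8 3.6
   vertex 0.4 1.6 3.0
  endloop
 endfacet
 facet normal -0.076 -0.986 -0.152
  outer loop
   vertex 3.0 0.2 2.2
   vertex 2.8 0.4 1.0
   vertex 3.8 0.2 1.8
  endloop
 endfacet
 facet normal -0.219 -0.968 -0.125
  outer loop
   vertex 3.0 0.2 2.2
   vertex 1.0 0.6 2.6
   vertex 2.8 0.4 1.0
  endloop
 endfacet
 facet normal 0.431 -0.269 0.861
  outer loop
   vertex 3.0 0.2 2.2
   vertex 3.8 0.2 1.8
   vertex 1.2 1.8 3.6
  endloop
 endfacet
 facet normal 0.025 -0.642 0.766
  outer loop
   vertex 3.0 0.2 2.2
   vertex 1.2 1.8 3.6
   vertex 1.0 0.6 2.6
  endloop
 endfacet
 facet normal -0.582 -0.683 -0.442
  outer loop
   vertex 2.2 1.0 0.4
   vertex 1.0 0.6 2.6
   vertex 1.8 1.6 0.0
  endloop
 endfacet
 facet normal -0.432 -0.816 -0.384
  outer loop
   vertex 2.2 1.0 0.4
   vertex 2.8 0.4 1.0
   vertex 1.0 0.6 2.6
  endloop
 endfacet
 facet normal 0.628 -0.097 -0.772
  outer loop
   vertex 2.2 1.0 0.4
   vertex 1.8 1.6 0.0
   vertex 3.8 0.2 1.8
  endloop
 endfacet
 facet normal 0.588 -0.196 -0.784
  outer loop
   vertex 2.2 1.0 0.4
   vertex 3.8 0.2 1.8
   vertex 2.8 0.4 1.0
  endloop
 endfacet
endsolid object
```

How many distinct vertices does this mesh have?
9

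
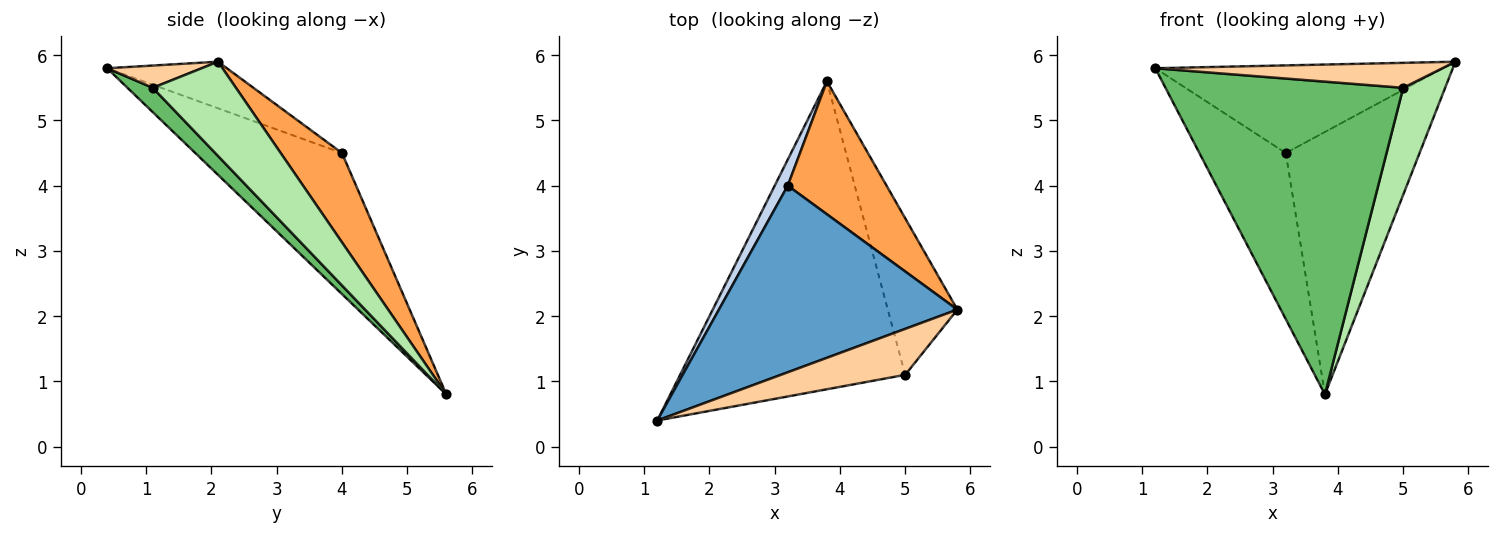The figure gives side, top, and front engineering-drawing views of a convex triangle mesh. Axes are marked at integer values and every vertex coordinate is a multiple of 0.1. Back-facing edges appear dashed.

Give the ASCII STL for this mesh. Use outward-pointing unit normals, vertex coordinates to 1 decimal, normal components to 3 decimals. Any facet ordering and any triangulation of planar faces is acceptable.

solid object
 facet normal -0.174 0.419 0.891
  outer loop
   vertex 3.2 4.0 4.5
   vertex 1.2 0.4 5.8
   vertex 5.8 2.1 5.9
  endloop
 endfacet
 facet normal -0.859 0.506 0.079
  outer loop
   vertex 3.2 4.0 4.5
   vertex 3.8 5.6 0.8
   vertex 1.2 0.4 5.8
  endloop
 endfacet
 facet normal 0.378 0.826 0.418
  outer loop
   vertex 3.2 4.0 4.5
   vertex 5.8 2.1 5.9
   vertex 3.8 5.6 0.8
  endloop
 endfacet
 facet normal 0.155 -0.472 0.868
  outer loop
   vertex 5.0 1.1 5.5
   vertex 5.8 2.1 5.9
   vertex 1.2 0.4 5.8
  endloop
 endfacet
 facet normal 0.076 -0.711 -0.700
  outer loop
   vertex 5.0 1.1 5.5
   vertex 1.2 0.4 5.8
   vertex 3.8 5.6 0.8
  endloop
 endfacet
 facet normal 0.745 -0.376 -0.550
  outer loop
   vertex 5.0 1.1 5.5
   vertex 3.8 5.6 0.8
   vertex 5.8 2.1 5.9
  endloop
 endfacet
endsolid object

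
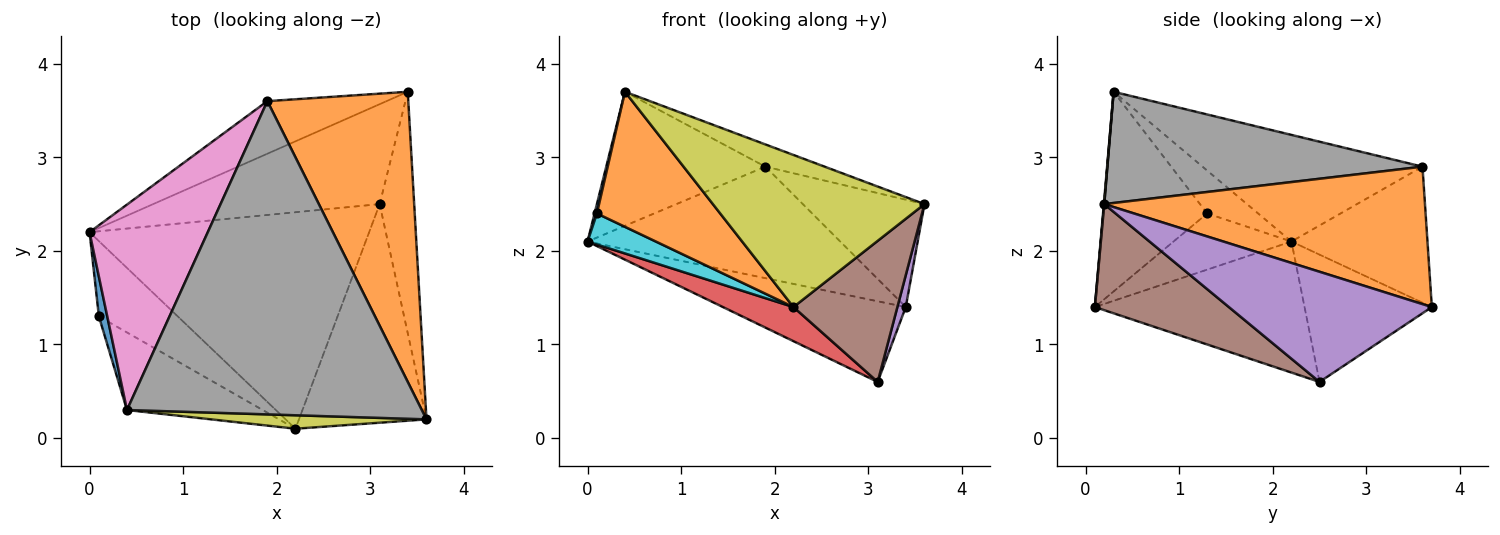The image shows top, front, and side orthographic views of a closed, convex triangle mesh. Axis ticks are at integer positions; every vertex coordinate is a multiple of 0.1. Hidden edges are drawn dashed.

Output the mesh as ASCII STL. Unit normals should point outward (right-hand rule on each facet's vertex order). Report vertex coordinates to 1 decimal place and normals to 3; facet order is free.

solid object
 facet normal -0.438 0.813 -0.384
  outer loop
   vertex 1.9 3.6 2.9
   vertex 3.4 3.7 1.4
   vertex 0.0 2.2 2.1
  endloop
 endfacet
 facet normal 0.675 0.256 0.692
  outer loop
   vertex 1.9 3.6 2.9
   vertex 3.6 0.2 2.5
   vertex 3.4 3.7 1.4
  endloop
 endfacet
 facet normal -0.401 0.575 -0.713
  outer loop
   vertex 3.1 2.5 0.6
   vertex 0.0 2.2 2.1
   vertex 3.4 3.7 1.4
  endloop
 endfacet
 facet normal -0.420 -0.141 -0.896
  outer loop
   vertex 3.1 2.5 0.6
   vertex 2.2 0.1 1.4
   vertex 0.0 2.2 2.1
  endloop
 endfacet
 facet normal 0.954 -0.039 -0.299
  outer loop
   vertex 3.1 2.5 0.6
   vertex 3.4 3.7 1.4
   vertex 3.6 0.2 2.5
  endloop
 endfacet
 facet normal 0.573 -0.444 -0.689
  outer loop
   vertex 3.1 2.5 0.6
   vertex 3.6 0.2 2.5
   vertex 2.2 0.1 1.4
  endloop
 endfacet
 facet normal -0.603 0.436 0.668
  outer loop
   vertex 0.4 0.3 3.7
   vertex 1.9 3.6 2.9
   vertex 0.0 2.2 2.1
  endloop
 endfacet
 facet normal 0.352 0.066 0.934
  outer loop
   vertex 0.4 0.3 3.7
   vertex 3.6 0.2 2.5
   vertex 1.9 3.6 2.9
  endloop
 endfacet
 facet normal 0.002 -0.996 0.088
  outer loop
   vertex 0.4 0.3 3.7
   vertex 2.2 0.1 1.4
   vertex 3.6 0.2 2.5
  endloop
 endfacet
 facet normal -0.550 -0.318 -0.772
  outer loop
   vertex 0.1 1.3 2.4
   vertex 0.0 2.2 2.1
   vertex 2.2 0.1 1.4
  endloop
 endfacet
 facet normal -0.980 -0.045 0.192
  outer loop
   vertex 0.1 1.3 2.4
   vertex 0.4 0.3 3.7
   vertex 0.0 2.2 2.1
  endloop
 endfacet
 facet normal -0.591 -0.700 -0.402
  outer loop
   vertex 0.1 1.3 2.4
   vertex 2.2 0.1 1.4
   vertex 0.4 0.3 3.7
  endloop
 endfacet
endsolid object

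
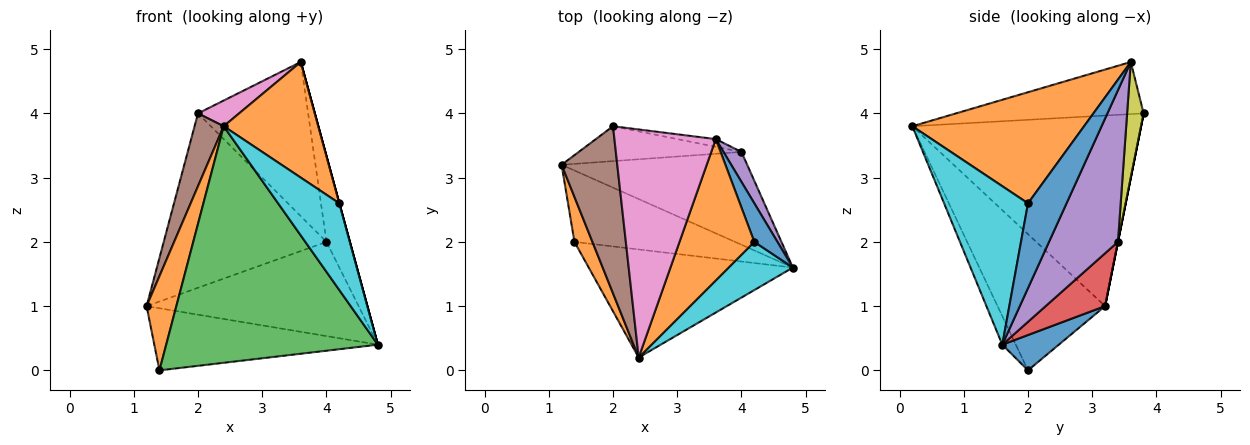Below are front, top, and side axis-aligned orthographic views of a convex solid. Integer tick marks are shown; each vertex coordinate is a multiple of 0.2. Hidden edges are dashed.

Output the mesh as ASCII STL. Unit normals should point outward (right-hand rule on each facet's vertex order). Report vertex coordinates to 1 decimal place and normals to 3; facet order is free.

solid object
 facet normal 0.164 0.648 -0.744
  outer loop
   vertex 1.4 2.0 0.0
   vertex 1.2 3.2 1.0
   vertex 4.8 1.6 0.4
  endloop
 endfacet
 facet normal -0.956 -0.265 0.126
  outer loop
   vertex 1.4 2.0 0.0
   vertex 2.4 0.2 3.8
   vertex 1.2 3.2 1.0
  endloop
 endfacet
 facet normal -0.058 -0.908 -0.415
  outer loop
   vertex 1.4 2.0 0.0
   vertex 4.8 1.6 0.4
   vertex 2.4 0.2 3.8
  endloop
 endfacet
 facet normal 0.196 0.699 -0.688
  outer loop
   vertex 4.0 3.4 2.0
   vertex 4.8 1.6 0.4
   vertex 1.2 3.2 1.0
  endloop
 endfacet
 facet normal 0.941 0.319 0.112
  outer loop
   vertex 4.0 3.4 2.0
   vertex 3.6 3.6 4.8
   vertex 4.8 1.6 0.4
  endloop
 endfacet
 facet normal -0.953 -0.121 0.278
  outer loop
   vertex 2.0 3.8 4.0
   vertex 1.2 3.2 1.0
   vertex 2.4 0.2 3.8
  endloop
 endfacet
 facet normal -0.455 -0.100 0.885
  outer loop
   vertex 2.0 3.8 4.0
   vertex 2.4 0.2 3.8
   vertex 3.6 3.6 4.8
  endloop
 endfacet
 facet normal 0.000 0.981 -0.196
  outer loop
   vertex 2.0 3.8 4.0
   vertex 4.0 3.4 2.0
   vertex 1.2 3.2 1.0
  endloop
 endfacet
 facet normal 0.148 0.988 -0.049
  outer loop
   vertex 2.0 3.8 4.0
   vertex 3.6 3.6 4.8
   vertex 4.0 3.4 2.0
  endloop
 endfacet
 facet normal 0.768 -0.560 0.311
  outer loop
   vertex 4.2 2.0 2.6
   vertex 2.4 0.2 3.8
   vertex 4.8 1.6 0.4
  endloop
 endfacet
 facet normal 0.965 0.000 0.263
  outer loop
   vertex 4.2 2.0 2.6
   vertex 4.8 1.6 0.4
   vertex 3.6 3.6 4.8
  endloop
 endfacet
 facet normal 0.754 -0.416 0.508
  outer loop
   vertex 4.2 2.0 2.6
   vertex 3.6 3.6 4.8
   vertex 2.4 0.2 3.8
  endloop
 endfacet
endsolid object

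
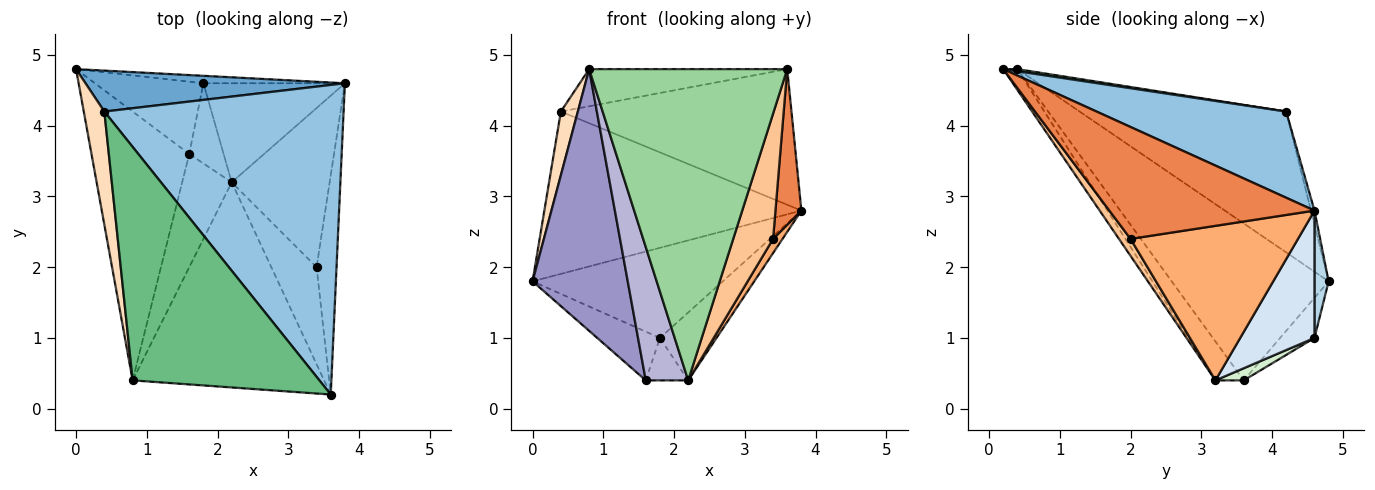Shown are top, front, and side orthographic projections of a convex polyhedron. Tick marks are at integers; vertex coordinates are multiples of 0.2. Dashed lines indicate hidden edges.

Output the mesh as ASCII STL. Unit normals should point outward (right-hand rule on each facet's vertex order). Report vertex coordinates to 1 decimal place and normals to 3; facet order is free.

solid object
 facet normal -0.013 0.970 0.245
  outer loop
   vertex 0.4 4.2 4.2
   vertex 3.8 4.6 2.8
   vertex 0.0 4.8 1.8
  endloop
 endfacet
 facet normal 0.313 0.381 0.870
  outer loop
   vertex 0.4 4.2 4.2
   vertex 3.6 0.2 4.8
   vertex 3.8 4.6 2.8
  endloop
 endfacet
 facet normal 0.074 0.994 -0.082
  outer loop
   vertex 1.8 4.6 1.0
   vertex 0.0 4.8 1.8
   vertex 3.8 4.6 2.8
  endloop
 endfacet
 facet normal 0.596 0.454 -0.662
  outer loop
   vertex 1.8 4.6 1.0
   vertex 3.8 4.6 2.8
   vertex 2.2 3.2 0.4
  endloop
 endfacet
 facet normal 0.977 -0.124 -0.174
  outer loop
   vertex 3.4 2.0 2.4
   vertex 3.8 4.6 2.8
   vertex 3.6 0.2 4.8
  endloop
 endfacet
 facet normal 0.844 -0.048 -0.535
  outer loop
   vertex 3.4 2.0 2.4
   vertex 2.2 3.2 0.4
   vertex 3.8 4.6 2.8
  endloop
 endfacet
 facet normal 0.224 -0.771 -0.597
  outer loop
   vertex 3.4 2.0 2.4
   vertex 3.6 0.2 4.8
   vertex 2.2 3.2 0.4
  endloop
 endfacet
 facet normal -0.986 -0.081 0.144
  outer loop
   vertex 0.8 0.4 4.8
   vertex 0.4 4.2 4.2
   vertex 0.0 4.8 1.8
  endloop
 endfacet
 facet normal 0.011 0.157 0.988
  outer loop
   vertex 0.8 0.4 4.8
   vertex 3.6 0.2 4.8
   vertex 0.4 4.2 4.2
  endloop
 endfacet
 facet normal -0.060 -0.833 -0.549
  outer loop
   vertex 0.8 0.4 4.8
   vertex 2.2 3.2 0.4
   vertex 3.6 0.2 4.8
  endloop
 endfacet
 facet normal -0.293 0.534 -0.793
  outer loop
   vertex 1.6 3.6 0.4
   vertex 0.0 4.8 1.8
   vertex 1.8 4.6 1.0
  endloop
 endfacet
 facet normal 0.298 0.447 -0.844
  outer loop
   vertex 1.6 3.6 0.4
   vertex 1.8 4.6 1.0
   vertex 2.2 3.2 0.4
  endloop
 endfacet
 facet normal -0.755 -0.458 -0.470
  outer loop
   vertex 1.6 3.6 0.4
   vertex 0.8 0.4 4.8
   vertex 0.0 4.8 1.8
  endloop
 endfacet
 facet normal -0.453 -0.680 -0.577
  outer loop
   vertex 1.6 3.6 0.4
   vertex 2.2 3.2 0.4
   vertex 0.8 0.4 4.8
  endloop
 endfacet
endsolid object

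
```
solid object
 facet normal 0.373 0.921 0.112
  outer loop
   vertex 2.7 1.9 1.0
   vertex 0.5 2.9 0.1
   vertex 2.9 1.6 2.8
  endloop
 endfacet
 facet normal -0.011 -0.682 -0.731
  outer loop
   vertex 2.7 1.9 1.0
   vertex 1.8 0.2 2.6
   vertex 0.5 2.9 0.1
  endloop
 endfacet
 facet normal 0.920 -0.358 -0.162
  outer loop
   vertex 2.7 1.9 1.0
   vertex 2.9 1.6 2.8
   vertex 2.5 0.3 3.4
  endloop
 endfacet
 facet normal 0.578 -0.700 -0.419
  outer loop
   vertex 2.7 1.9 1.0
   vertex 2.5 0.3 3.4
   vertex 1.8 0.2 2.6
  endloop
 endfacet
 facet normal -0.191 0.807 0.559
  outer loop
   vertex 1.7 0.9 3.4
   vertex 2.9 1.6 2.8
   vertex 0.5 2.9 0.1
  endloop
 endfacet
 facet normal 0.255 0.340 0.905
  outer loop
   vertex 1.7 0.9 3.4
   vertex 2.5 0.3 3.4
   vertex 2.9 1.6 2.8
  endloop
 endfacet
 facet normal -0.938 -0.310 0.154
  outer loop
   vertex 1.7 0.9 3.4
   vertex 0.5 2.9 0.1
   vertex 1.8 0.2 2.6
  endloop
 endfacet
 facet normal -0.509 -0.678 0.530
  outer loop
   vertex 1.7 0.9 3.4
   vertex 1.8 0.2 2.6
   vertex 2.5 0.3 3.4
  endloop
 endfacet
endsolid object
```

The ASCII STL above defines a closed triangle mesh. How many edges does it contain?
12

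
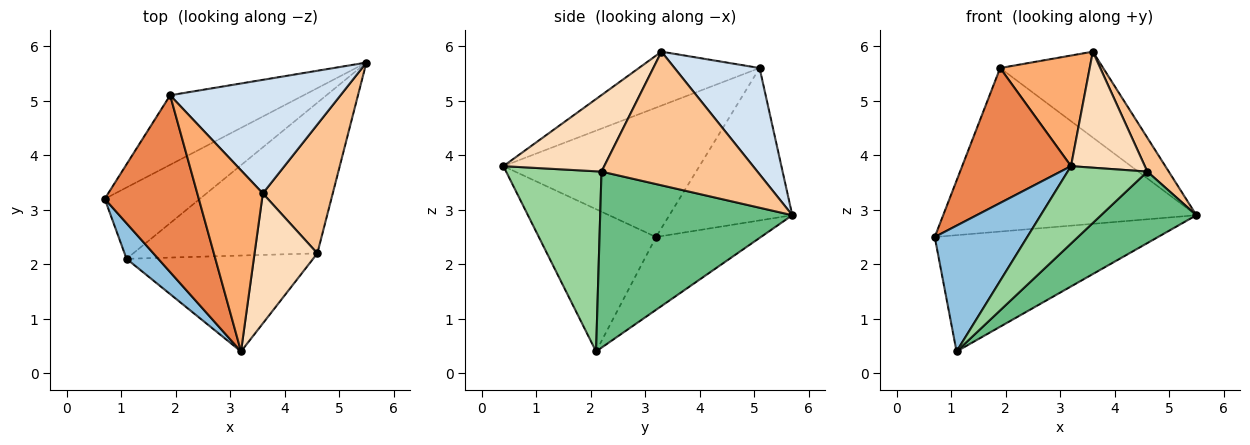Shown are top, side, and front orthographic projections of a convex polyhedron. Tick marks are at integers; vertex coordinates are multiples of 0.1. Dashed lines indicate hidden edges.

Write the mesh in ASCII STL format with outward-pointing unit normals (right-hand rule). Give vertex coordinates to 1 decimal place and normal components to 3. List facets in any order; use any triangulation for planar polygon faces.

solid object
 facet normal -0.372 0.791 -0.485
  outer loop
   vertex 1.1 2.1 0.4
   vertex 0.7 3.2 2.5
   vertex 5.5 5.7 2.9
  endloop
 endfacet
 facet normal -0.773 -0.610 0.172
  outer loop
   vertex 1.1 2.1 0.4
   vertex 3.2 0.4 3.8
   vertex 0.7 3.2 2.5
  endloop
 endfacet
 facet normal -0.408 0.840 -0.357
  outer loop
   vertex 1.9 5.1 5.6
   vertex 5.5 5.7 2.9
   vertex 0.7 3.2 2.5
  endloop
 endfacet
 facet normal 0.446 0.540 0.714
  outer loop
   vertex 1.9 5.1 5.6
   vertex 3.6 3.3 5.9
   vertex 5.5 5.7 2.9
  endloop
 endfacet
 facet normal -0.738 -0.410 0.537
  outer loop
   vertex 1.9 5.1 5.6
   vertex 0.7 3.2 2.5
   vertex 3.2 0.4 3.8
  endloop
 endfacet
 facet normal -0.575 -0.426 0.698
  outer loop
   vertex 1.9 5.1 5.6
   vertex 3.2 0.4 3.8
   vertex 3.6 3.3 5.9
  endloop
 endfacet
 facet normal 0.880 -0.121 0.460
  outer loop
   vertex 4.6 2.2 3.7
   vertex 5.5 5.7 2.9
   vertex 3.6 3.3 5.9
  endloop
 endfacet
 facet normal 0.673 -0.493 0.552
  outer loop
   vertex 4.6 2.2 3.7
   vertex 3.6 3.3 5.9
   vertex 3.2 0.4 3.8
  endloop
 endfacet
 facet normal 0.654 -0.324 -0.684
  outer loop
   vertex 4.6 2.2 3.7
   vertex 1.1 2.1 0.4
   vertex 5.5 5.7 2.9
  endloop
 endfacet
 facet normal 0.601 -0.502 -0.622
  outer loop
   vertex 4.6 2.2 3.7
   vertex 3.2 0.4 3.8
   vertex 1.1 2.1 0.4
  endloop
 endfacet
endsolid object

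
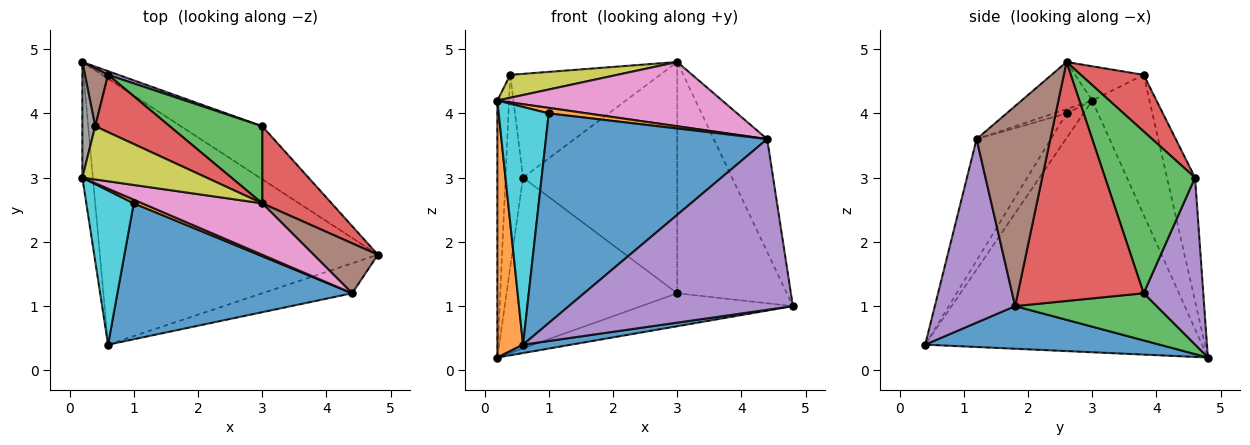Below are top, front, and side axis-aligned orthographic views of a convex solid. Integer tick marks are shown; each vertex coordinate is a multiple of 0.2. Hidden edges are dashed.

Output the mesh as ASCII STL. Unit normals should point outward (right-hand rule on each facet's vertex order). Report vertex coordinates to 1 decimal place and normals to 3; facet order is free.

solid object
 facet normal 0.152 -0.031 -0.988
  outer loop
   vertex 0.6 0.4 0.4
   vertex 0.2 4.8 0.2
   vertex 4.8 1.8 1.0
  endloop
 endfacet
 facet normal -0.995 -0.092 -0.042
  outer loop
   vertex 0.2 3.0 4.2
   vertex 0.2 4.8 0.2
   vertex 0.6 0.4 0.4
  endloop
 endfacet
 facet normal 0.441 0.473 -0.762
  outer loop
   vertex 3.0 3.8 1.2
   vertex 4.8 1.8 1.0
   vertex 0.2 4.8 0.2
  endloop
 endfacet
 facet normal 0.737 0.642 0.214
  outer loop
   vertex 3.0 3.8 1.2
   vertex 3.0 2.6 4.8
   vertex 4.8 1.8 1.0
  endloop
 endfacet
 facet normal 0.333 -0.929 -0.163
  outer loop
   vertex 4.4 1.2 3.6
   vertex 0.6 0.4 0.4
   vertex 4.8 1.8 1.0
  endloop
 endfacet
 facet normal 0.784 0.568 0.252
  outer loop
   vertex 4.4 1.2 3.6
   vertex 4.8 1.8 1.0
   vertex 3.0 2.6 4.8
  endloop
 endfacet
 facet normal -0.238 -0.758 0.607
  outer loop
   vertex 4.4 1.2 3.6
   vertex 3.0 2.6 4.8
   vertex 0.2 3.0 4.2
  endloop
 endfacet
 facet normal -0.976 0.199 0.090
  outer loop
   vertex 0.4 3.8 4.6
   vertex 0.2 4.8 0.2
   vertex 0.2 3.0 4.2
  endloop
 endfacet
 facet normal -0.246 -0.384 0.890
  outer loop
   vertex 0.4 3.8 4.6
   vertex 0.2 3.0 4.2
   vertex 3.0 2.6 4.8
  endloop
 endfacet
 facet normal -0.273 -0.807 0.524
  outer loop
   vertex 1.0 2.6 4.0
   vertex 0.2 3.0 4.2
   vertex 0.6 0.4 0.4
  endloop
 endfacet
 facet normal -0.271 -0.808 0.524
  outer loop
   vertex 1.0 2.6 4.0
   vertex 0.6 0.4 0.4
   vertex 4.4 1.2 3.6
  endloop
 endfacet
 facet normal -0.267 -0.802 0.535
  outer loop
   vertex 1.0 2.6 4.0
   vertex 4.4 1.2 3.6
   vertex 0.2 3.0 4.2
  endloop
 endfacet
 facet normal 0.484 0.830 0.277
  outer loop
   vertex 0.6 4.6 3.0
   vertex 3.0 2.6 4.8
   vertex 3.0 3.8 1.2
  endloop
 endfacet
 facet normal 0.344 0.822 0.454
  outer loop
   vertex 0.6 4.6 3.0
   vertex 0.4 3.8 4.6
   vertex 3.0 2.6 4.8
  endloop
 endfacet
 facet normal 0.330 0.944 0.020
  outer loop
   vertex 0.6 4.6 3.0
   vertex 3.0 3.8 1.2
   vertex 0.2 4.8 0.2
  endloop
 endfacet
 facet normal -0.837 0.523 0.157
  outer loop
   vertex 0.6 4.6 3.0
   vertex 0.2 4.8 0.2
   vertex 0.4 3.8 4.6
  endloop
 endfacet
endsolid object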